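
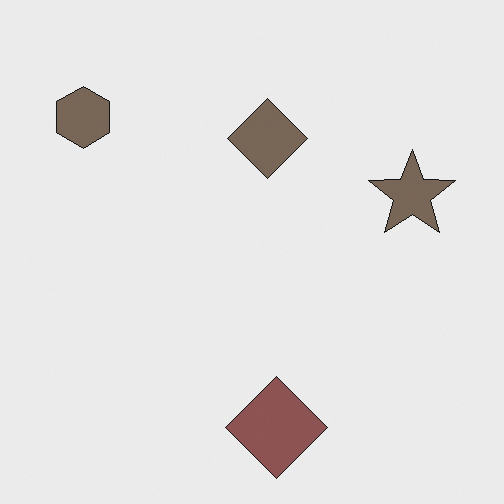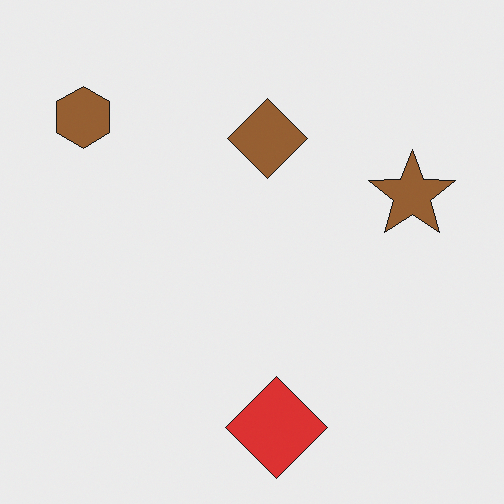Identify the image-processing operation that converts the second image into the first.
It was heavily desaturated.

All colors are more muted and greyish — a global saturation change.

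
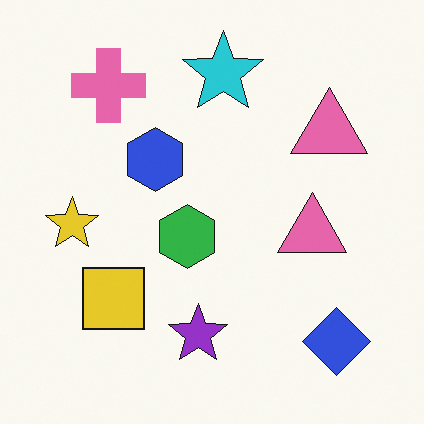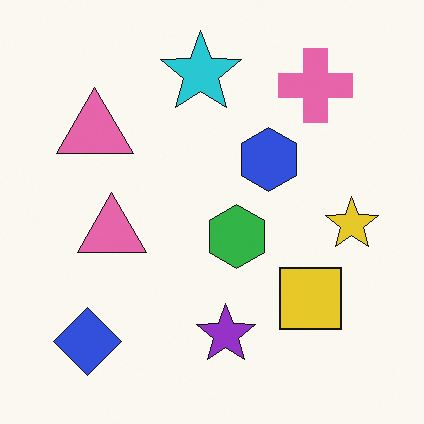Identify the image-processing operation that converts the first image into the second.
Flipped horizontally (left ↔ right).

The yellow star is in the left of the first image and the right of the second — shapes on opposite sides of the vertical midline have swapped in a mirror flip.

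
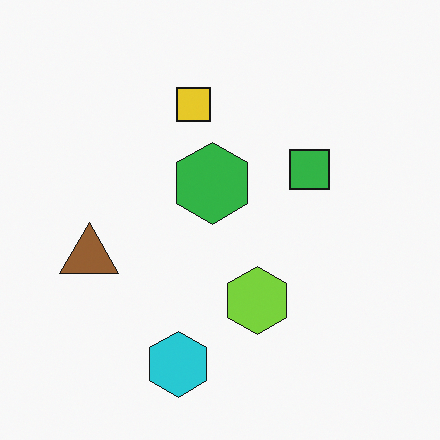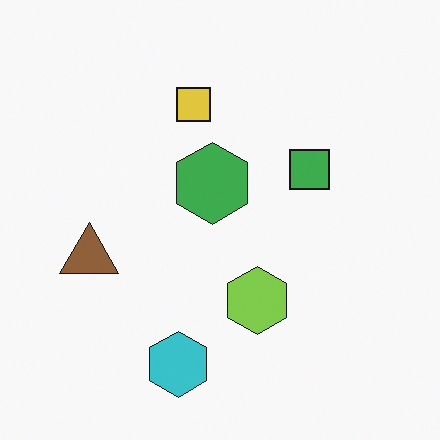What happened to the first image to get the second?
The transformation is: slightly desaturated.

All colors are more muted and greyish — a global saturation change.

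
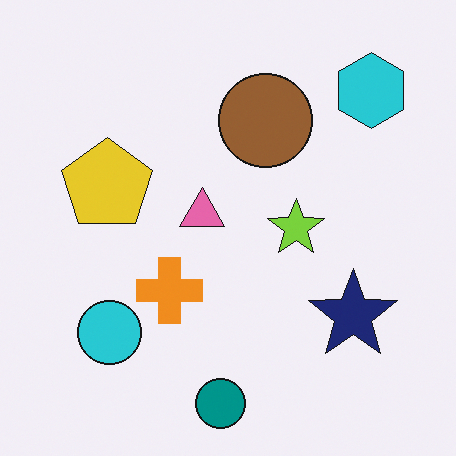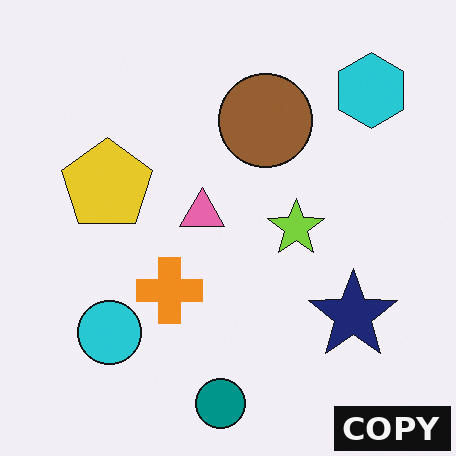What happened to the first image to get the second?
The second image is the first watermarked with the text "COPY" in the lower-right corner.

A dark label reading "COPY" appears in the lower-right corner.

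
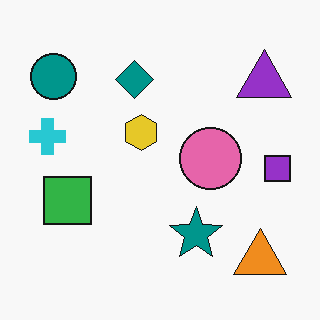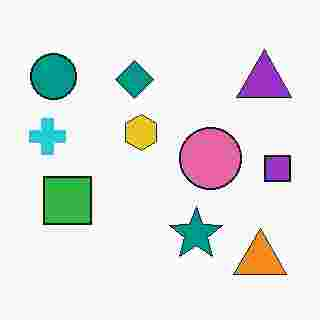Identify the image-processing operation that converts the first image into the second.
The transformation is: degraded with heavy JPEG compression.

Blocky 8×8 compression artifacts appear around shape edges and the flat background shows ringing — characteristic JPEG degradation.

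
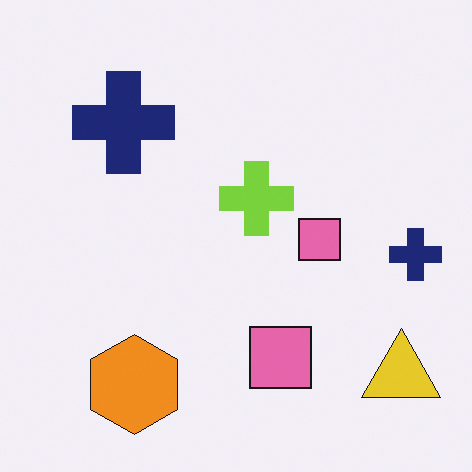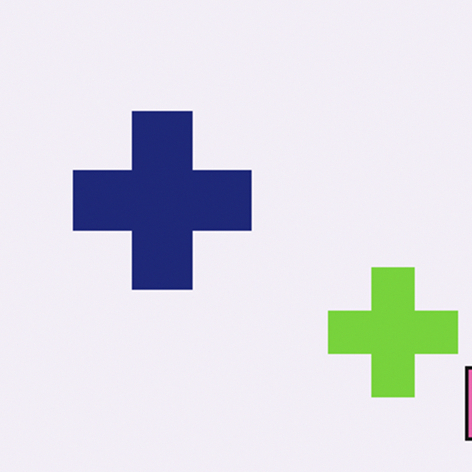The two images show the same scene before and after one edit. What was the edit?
It was cropped tightly and scaled back up.

The visible shapes are larger and the field of view is narrower; shapes near the original edges may be partly or wholly outside the frame — a crop-and-rescale.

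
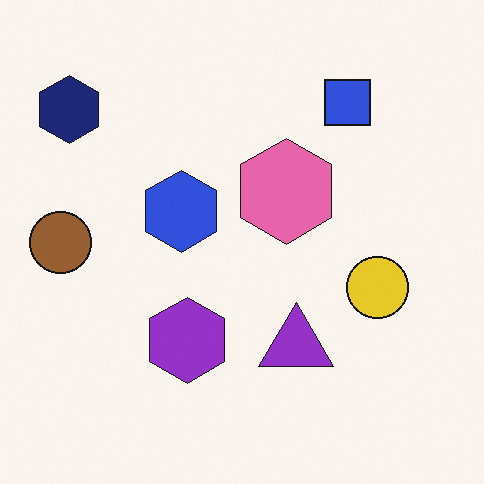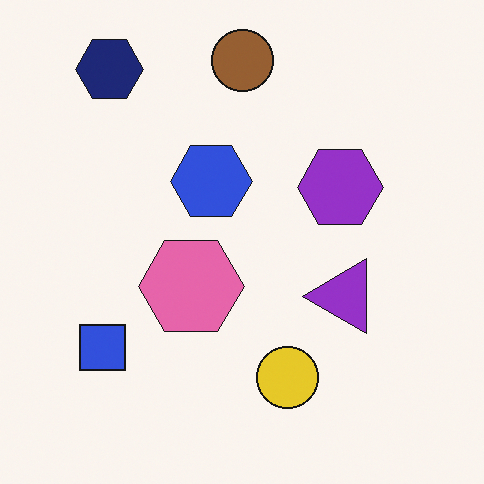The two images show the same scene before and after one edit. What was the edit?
The second image is the first transposed (reflected across the top-left ↔ bottom-right diagonal).

Shapes have swapped their row and column positions — what was in the top-right is now in the bottom-left — a diagonal reflection.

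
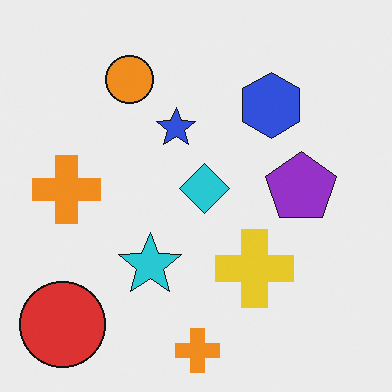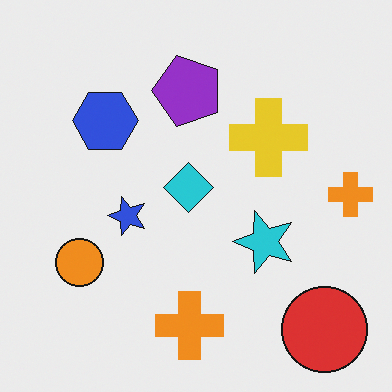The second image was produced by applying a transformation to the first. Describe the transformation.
This is the original image rotated 90° counter-clockwise.

The red circle sits in the bottom-left of the first image and the bottom-right of the second — consistent with a whole-image 90° counter-clockwise rotation.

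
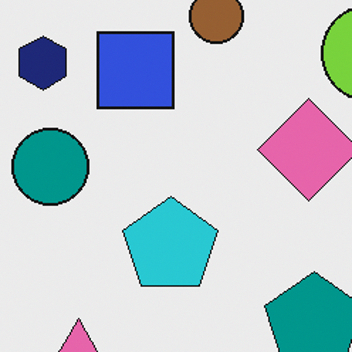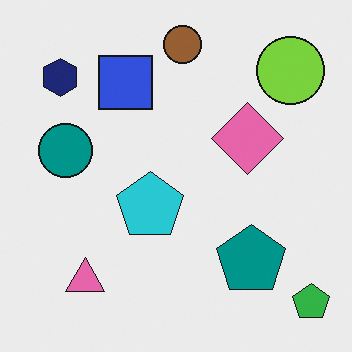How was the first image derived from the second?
The transformation is: cropped slightly and scaled back up.

The visible shapes are larger and the field of view is narrower; shapes near the original edges may be partly or wholly outside the frame — a crop-and-rescale.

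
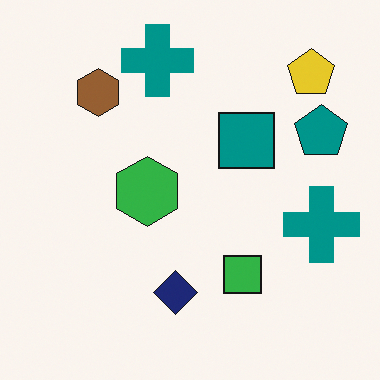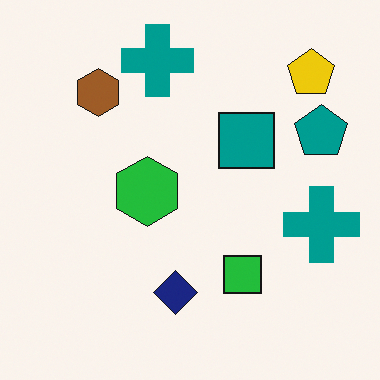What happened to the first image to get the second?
This is the original image slightly oversaturated.

All colors are more vivid — a global saturation change.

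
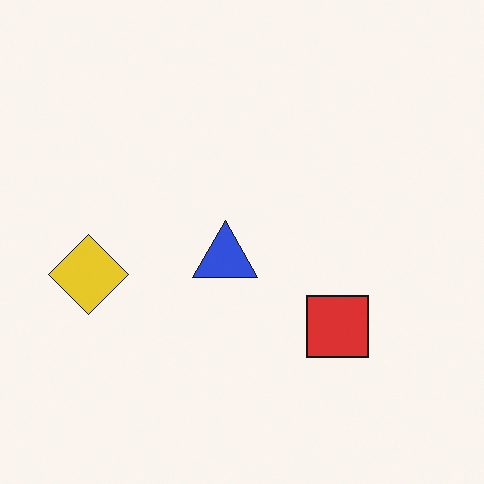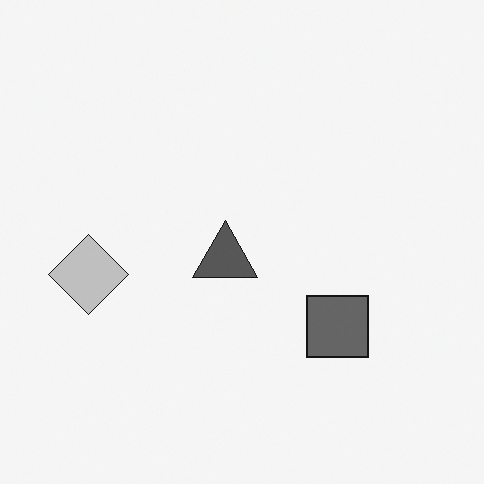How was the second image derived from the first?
The image was converted to grayscale.

All color is removed — every shape is now a shade of grey.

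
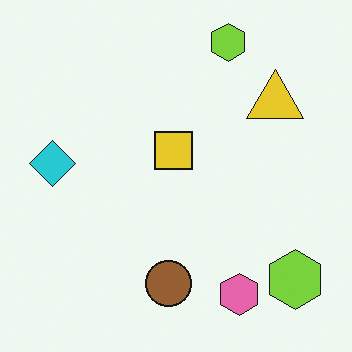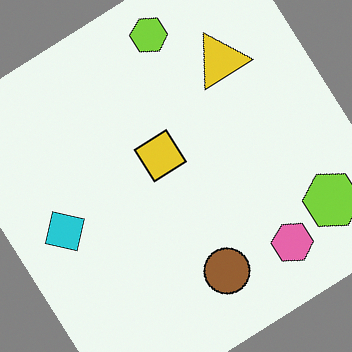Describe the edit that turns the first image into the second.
Rotated counter-clockwise by a large amount — several tens of degrees.

Every shape is tilted by the same angle and the image corners show triangular fill wedges — a whole-image rotation by a non-right angle.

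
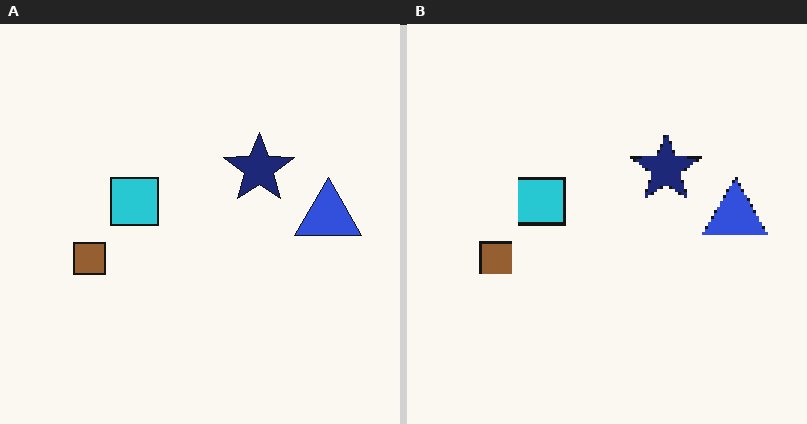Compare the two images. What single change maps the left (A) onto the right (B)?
The right (B) image is the left (A) lightly pixelated (a mild mosaic effect).

Shapes are reduced to large square blocks; fine edges and outlines are lost — a downscale-then-upscale (mosaic) effect.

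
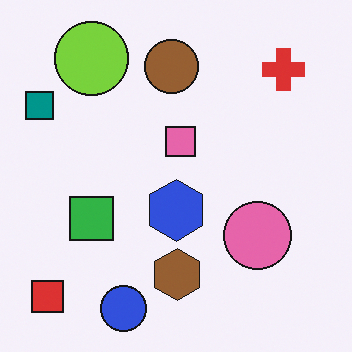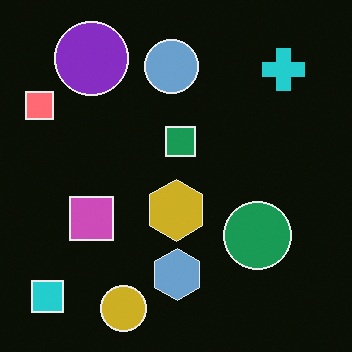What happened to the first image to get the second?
The transformation is: color-inverted (negative).

The light background has become dark and every shape's color is its complement — a photographic negative.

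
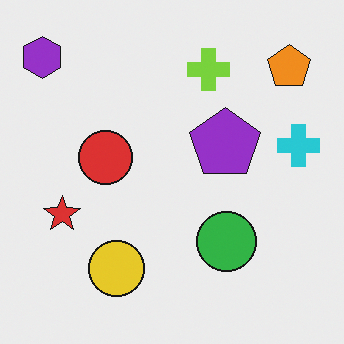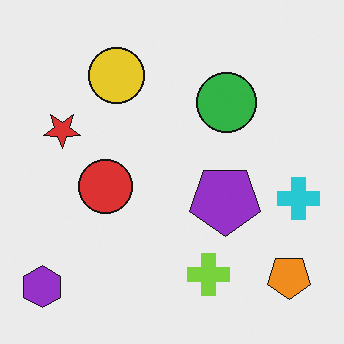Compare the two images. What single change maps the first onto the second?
This is the original image flipped vertically (top ↔ bottom).

The purple hexagon is in the top-left of the first image and the bottom-left of the second — shapes on opposite sides of the horizontal midline have swapped in a mirror flip.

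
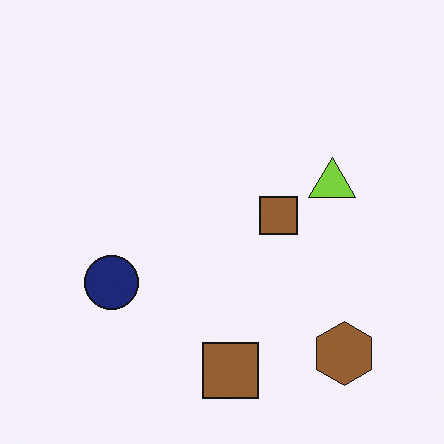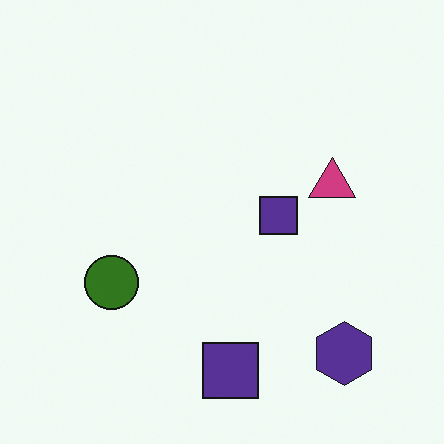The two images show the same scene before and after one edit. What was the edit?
The transformation is: hue-shifted by a large amount.

Every shape's color has rotated by the same amount around the hue wheel — a uniform hue shift.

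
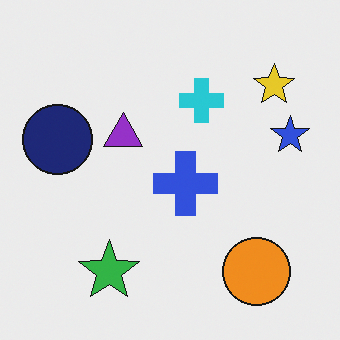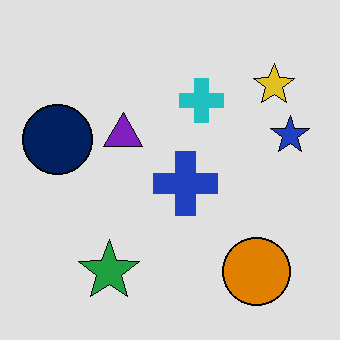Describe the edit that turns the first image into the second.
Posterized to a reduced palette.

Each flat color has snapped to a coarser quantized level — most visibly, the near-white background has dropped to a flat grey.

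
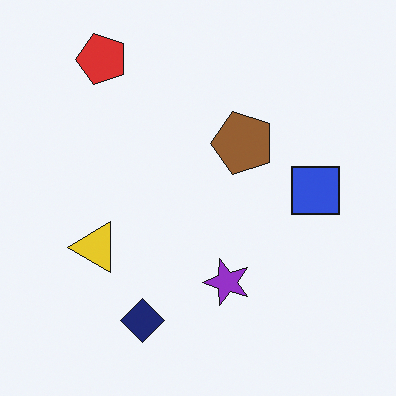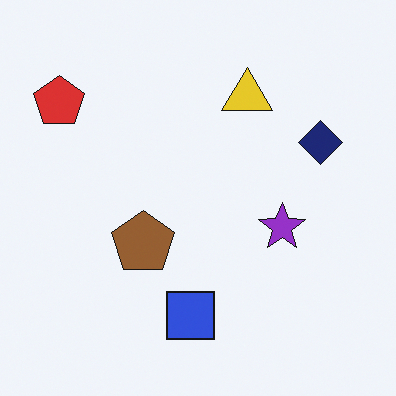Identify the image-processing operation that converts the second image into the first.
This is the original image transposed (reflected across the top-left ↔ bottom-right diagonal).

Shapes have swapped their row and column positions — what was in the top-right is now in the bottom-left — a diagonal reflection.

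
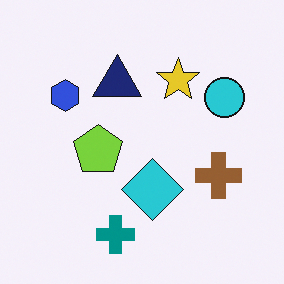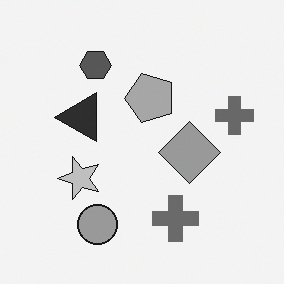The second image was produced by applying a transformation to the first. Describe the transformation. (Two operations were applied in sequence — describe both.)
The second image is the first converted to grayscale, then transposed (reflected across the top-left ↔ bottom-right diagonal).

All color is removed — every shape is now a shade of grey. Shapes have swapped their row and column positions — what was in the top-right is now in the bottom-left — a diagonal reflection.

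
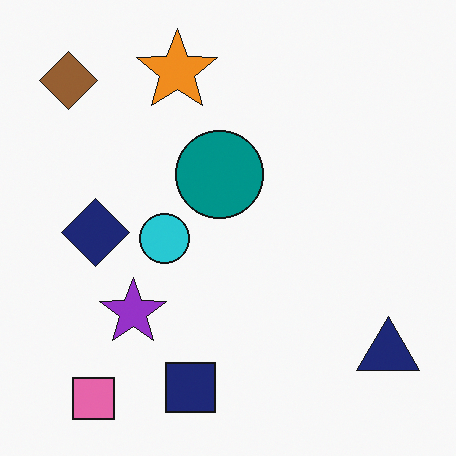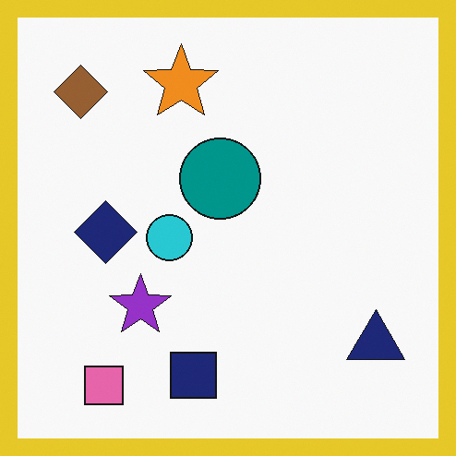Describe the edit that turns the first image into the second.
Framed with a yellow border.

A solid yellow frame runs around the edge of the second image, with the content slightly shrunk inside it.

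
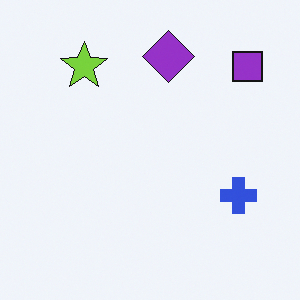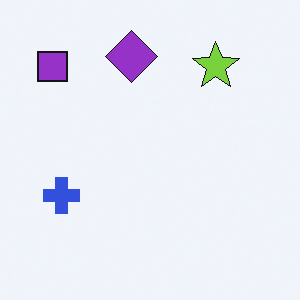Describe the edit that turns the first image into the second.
Flipped horizontally (left ↔ right).

The purple square is in the top-right of the first image and the top-left of the second — shapes on opposite sides of the vertical midline have swapped in a mirror flip.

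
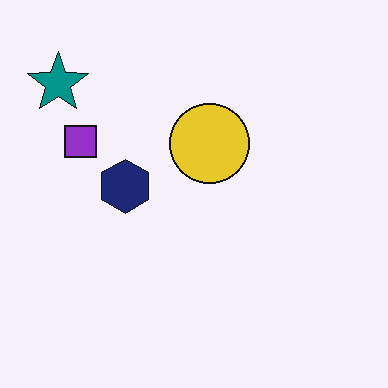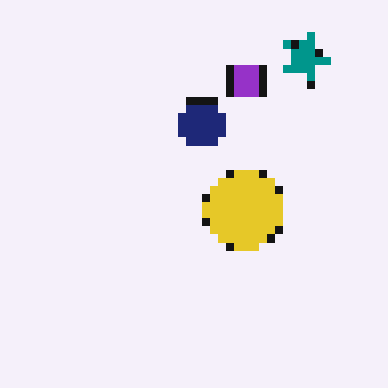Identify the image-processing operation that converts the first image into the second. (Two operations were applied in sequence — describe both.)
It was pixelated into visible square blocks, then rotated 90° clockwise.

Shapes are reduced to large square blocks; fine edges and outlines are lost — a downscale-then-upscale (mosaic) effect. The teal star sits in the top-left of the first image and the top-right of the second — consistent with a whole-image 90° clockwise rotation.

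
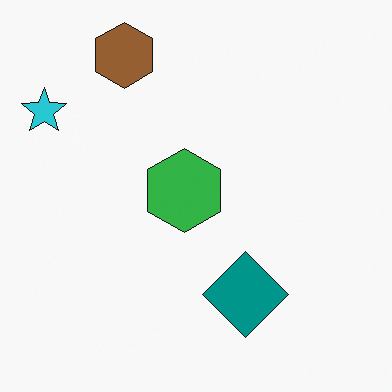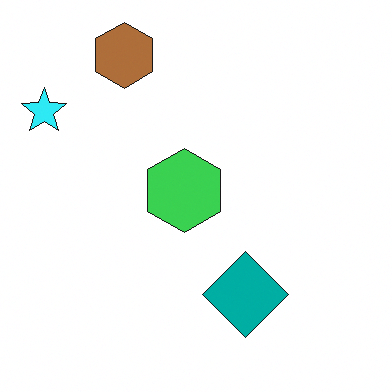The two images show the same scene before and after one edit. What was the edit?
This is the original image slightly brightened.

Every pixel — background and shapes alike — is uniformly brightened.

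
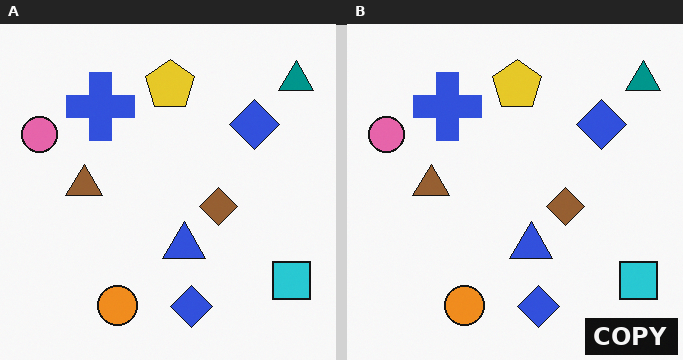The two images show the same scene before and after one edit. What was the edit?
This is the original image watermarked with the text "COPY" in the lower-right corner.

A dark label reading "COPY" appears in the lower-right corner.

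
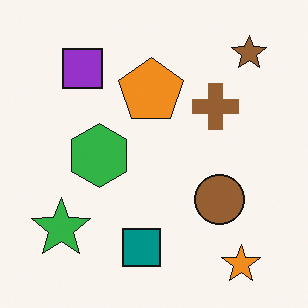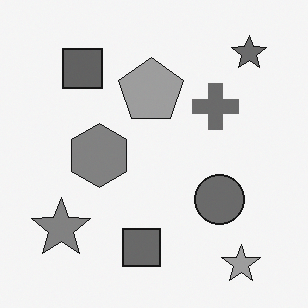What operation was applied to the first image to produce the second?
The second image is the first converted to grayscale.

All color is removed — every shape is now a shade of grey.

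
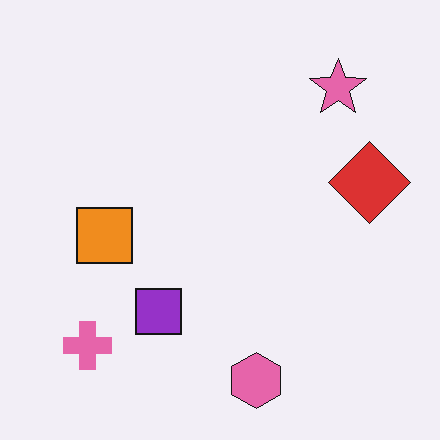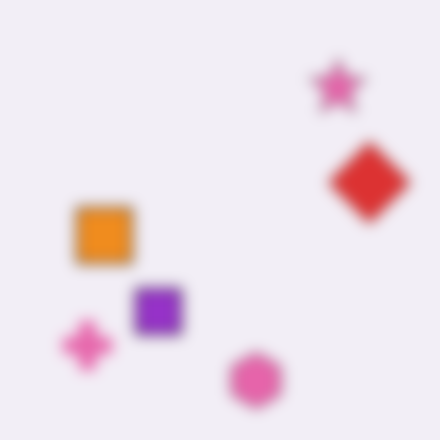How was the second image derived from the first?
The image was strongly gaussian-blurred.

Shape edges and outlines are uniformly softened across the whole image.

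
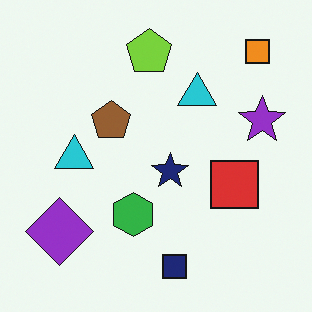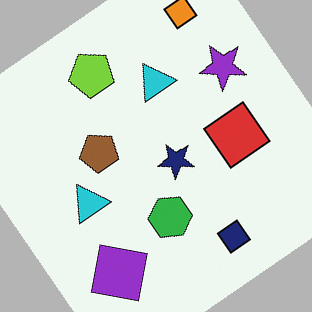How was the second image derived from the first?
The transformation is: rotated counter-clockwise by a large amount — several tens of degrees.

Every shape is tilted by the same angle and the image corners show triangular fill wedges — a whole-image rotation by a non-right angle.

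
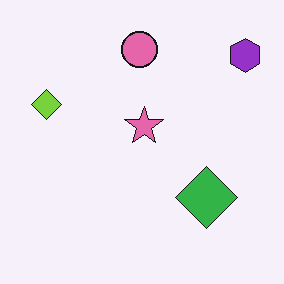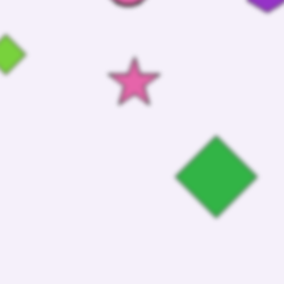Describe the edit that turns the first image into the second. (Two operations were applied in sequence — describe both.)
It was slightly softened, then cropped slightly and scaled back up.

Shape edges and outlines are uniformly softened across the whole image. The visible shapes are larger and the field of view is narrower; shapes near the original edges may be partly or wholly outside the frame — a crop-and-rescale.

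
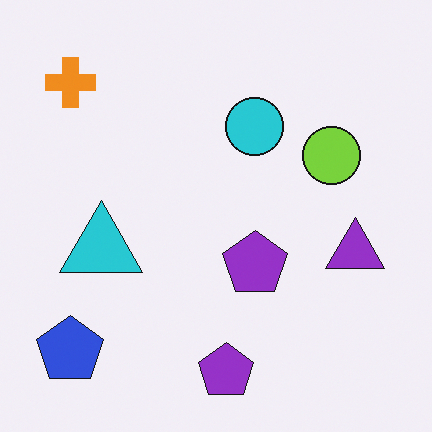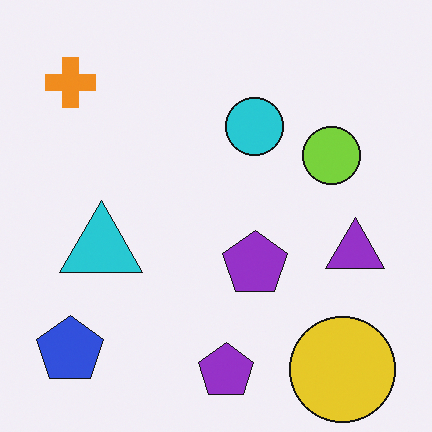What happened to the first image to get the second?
It was overlaid with an additional yellow circle.

A yellow circle appears in the second image that is absent from the first.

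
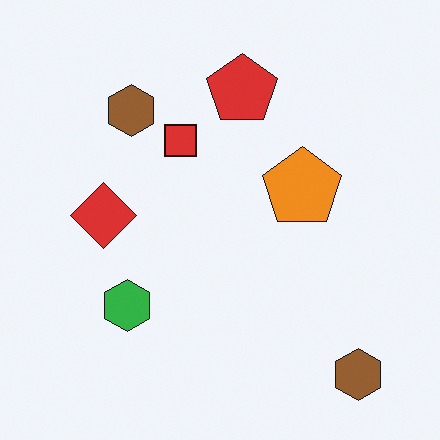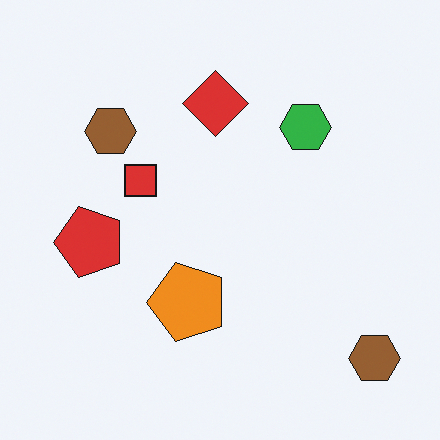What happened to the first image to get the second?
It was transposed (reflected across the top-left ↔ bottom-right diagonal).

Shapes have swapped their row and column positions — what was in the top-right is now in the bottom-left — a diagonal reflection.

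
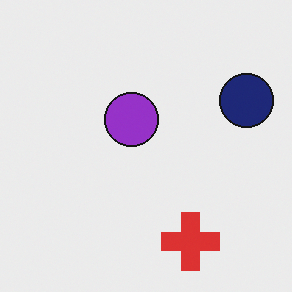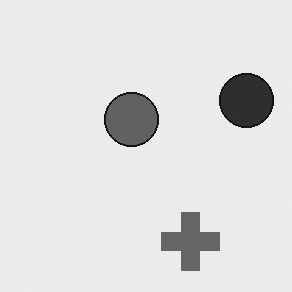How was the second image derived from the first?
Converted to grayscale.

All color is removed — every shape is now a shade of grey.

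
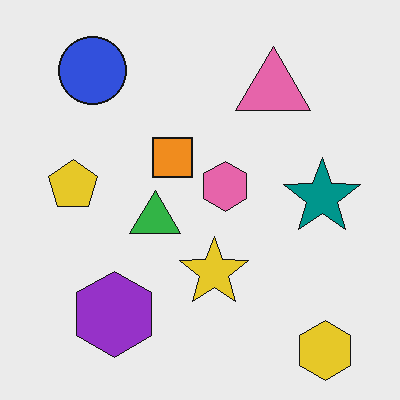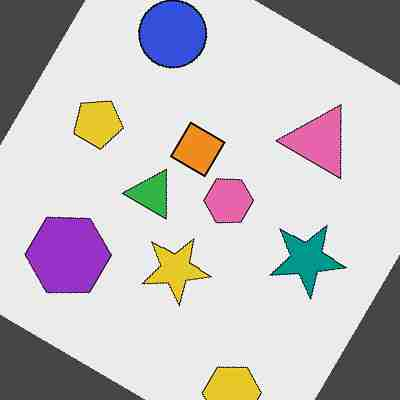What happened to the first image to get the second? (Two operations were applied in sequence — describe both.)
It was rotated clockwise by a large amount — several tens of degrees, then degraded with heavy JPEG compression.

Every shape is tilted by the same angle and the image corners show triangular fill wedges — a whole-image rotation by a non-right angle. Blocky 8×8 compression artifacts appear around shape edges and the flat background shows ringing — characteristic JPEG degradation.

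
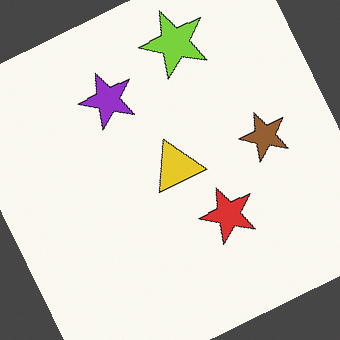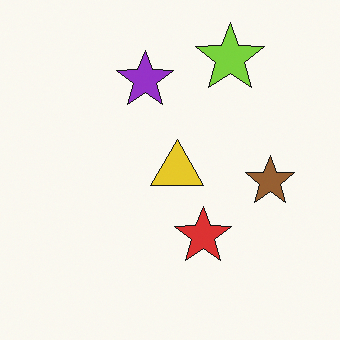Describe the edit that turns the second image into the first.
Rotated counter-clockwise by a moderate amount.

Every shape is tilted by the same angle and the image corners show triangular fill wedges — a whole-image rotation by a non-right angle.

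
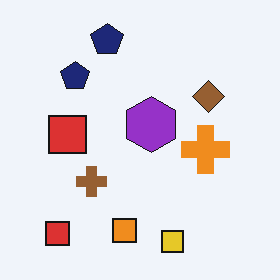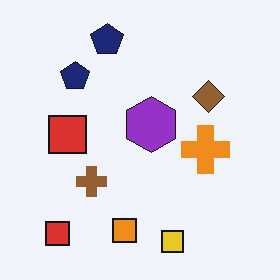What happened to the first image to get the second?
It was JPEG-compressed with visible artifacts.

Blocky 8×8 compression artifacts appear around shape edges and the flat background shows ringing — characteristic JPEG degradation.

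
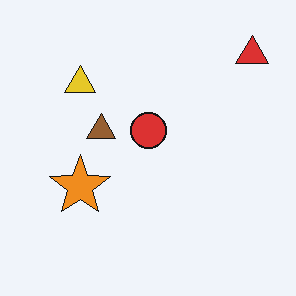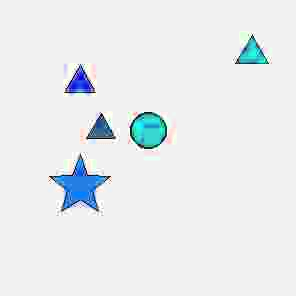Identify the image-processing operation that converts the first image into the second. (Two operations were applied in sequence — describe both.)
This is the original image degraded with heavy JPEG compression, then hue-shifted through roughly half the color wheel.

Blocky 8×8 compression artifacts appear around shape edges and the flat background shows ringing — characteristic JPEG degradation. Every shape's color has rotated by the same amount around the hue wheel — a uniform hue shift.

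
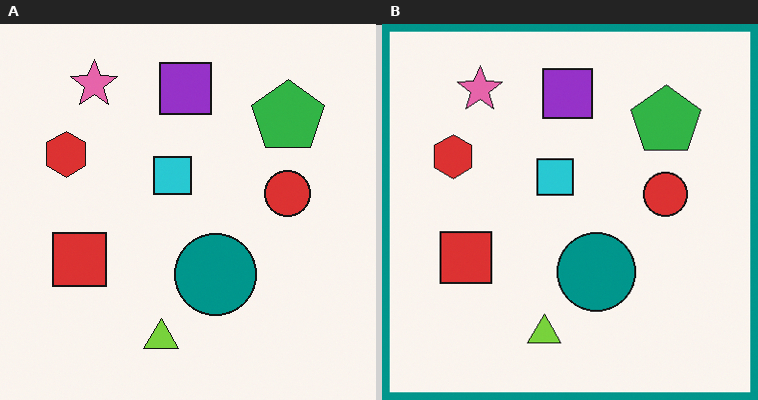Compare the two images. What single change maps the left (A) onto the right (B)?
This is the original image framed with a teal border.

A solid teal frame runs around the edge of the right (B) image, with the content slightly shrunk inside it.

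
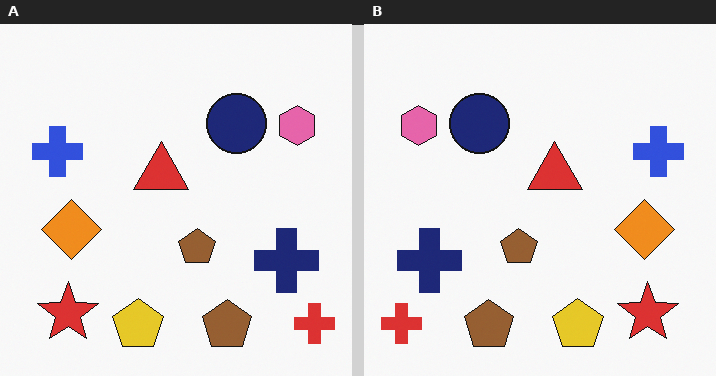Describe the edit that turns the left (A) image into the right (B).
This is the original image flipped horizontally (left ↔ right).

The red cross is in the bottom-right of the left (A) image and the bottom-left of the right (B) — shapes on opposite sides of the vertical midline have swapped in a mirror flip.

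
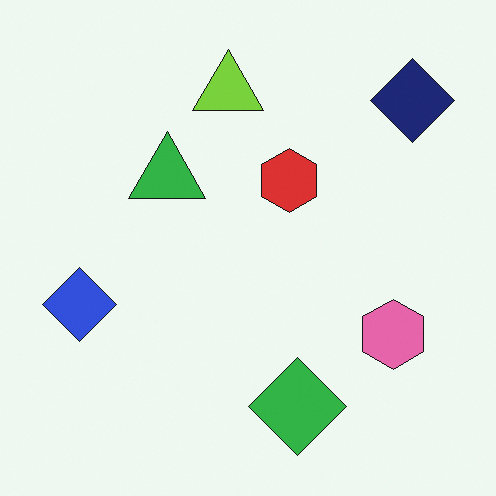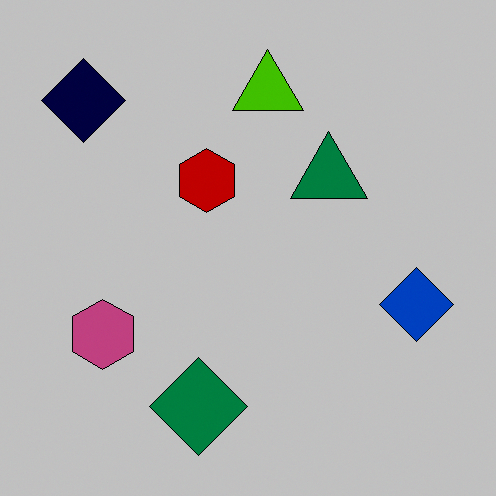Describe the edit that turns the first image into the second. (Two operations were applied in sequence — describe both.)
The second image is the first heavily posterized to just a handful of flat colors, then flipped horizontally (left ↔ right).

Each flat color has snapped to a coarser quantized level — most visibly, the near-white background has dropped to a flat grey. The blue diamond is in the left of the first image and the right of the second — shapes on opposite sides of the vertical midline have swapped in a mirror flip.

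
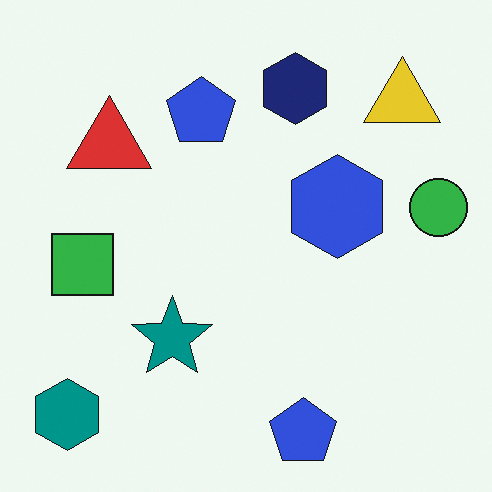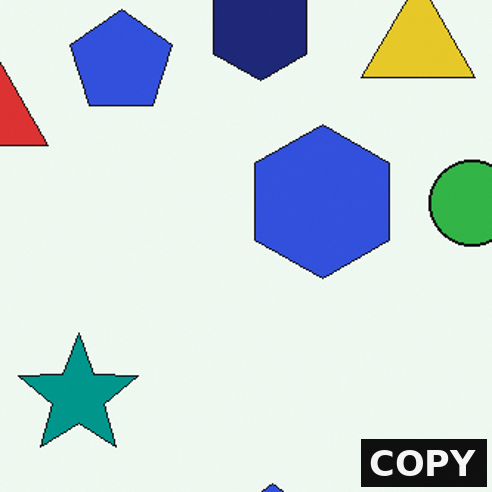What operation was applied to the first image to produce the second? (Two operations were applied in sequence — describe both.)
It was cropped slightly and scaled back up, then watermarked with the text "COPY" in the lower-right corner.

The visible shapes are larger and the field of view is narrower; shapes near the original edges may be partly or wholly outside the frame — a crop-and-rescale. A dark label reading "COPY" appears in the lower-right corner.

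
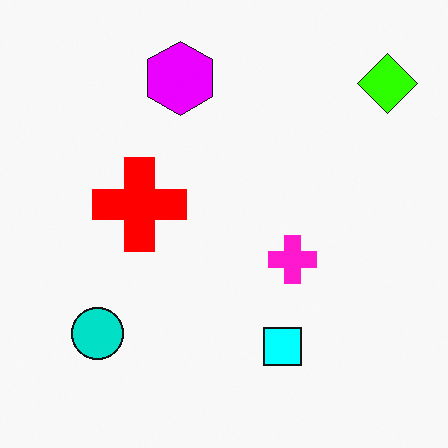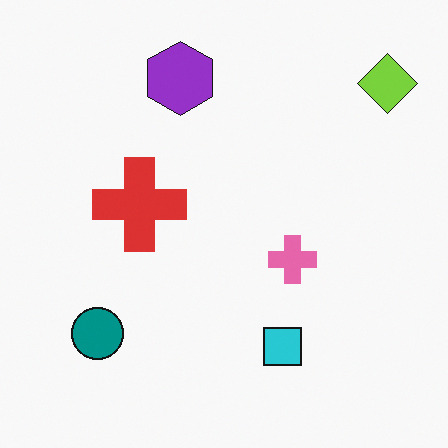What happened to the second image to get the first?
It was heavily oversaturated.

All colors are more vivid — a global saturation change.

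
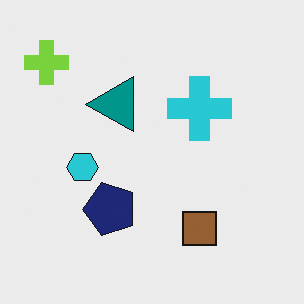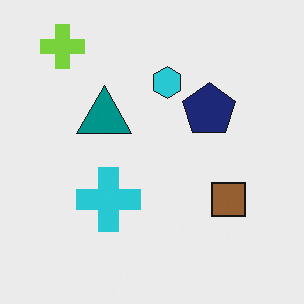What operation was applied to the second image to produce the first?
This is the original image transposed (reflected across the top-left ↔ bottom-right diagonal).

Shapes have swapped their row and column positions — what was in the top-right is now in the bottom-left — a diagonal reflection.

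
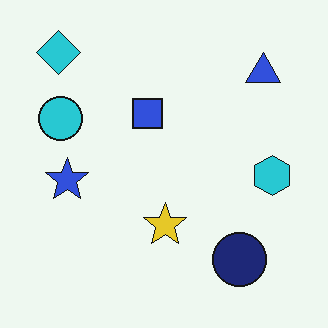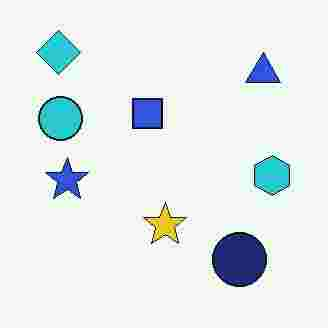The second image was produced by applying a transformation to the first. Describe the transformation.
The image was degraded with heavy JPEG compression.

Blocky 8×8 compression artifacts appear around shape edges and the flat background shows ringing — characteristic JPEG degradation.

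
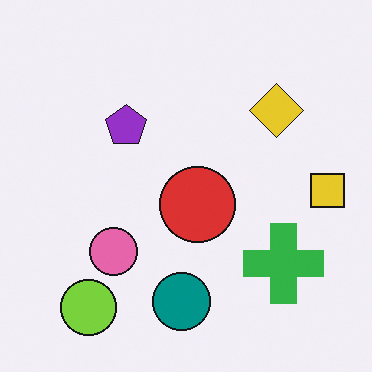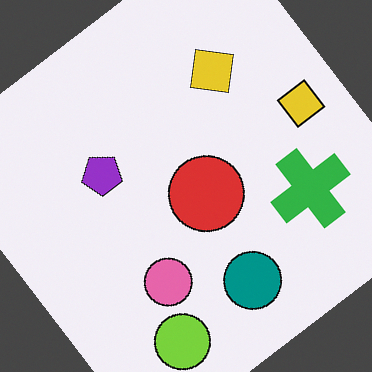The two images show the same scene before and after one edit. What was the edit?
The transformation is: rotated counter-clockwise by a large amount — several tens of degrees.

Every shape is tilted by the same angle and the image corners show triangular fill wedges — a whole-image rotation by a non-right angle.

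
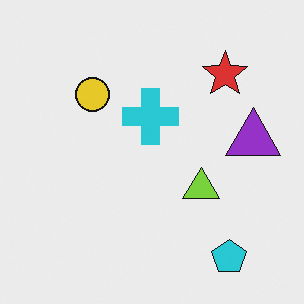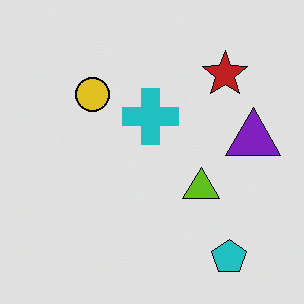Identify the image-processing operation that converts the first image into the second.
It was moderately posterized.

Each flat color has snapped to a coarser quantized level — most visibly, the near-white background has dropped to a flat grey.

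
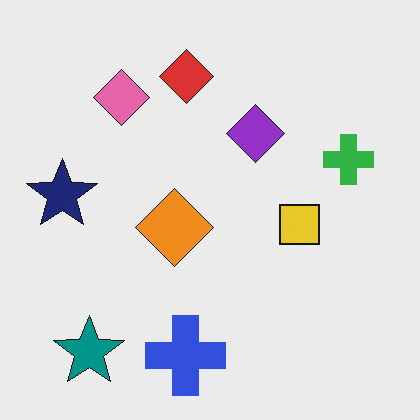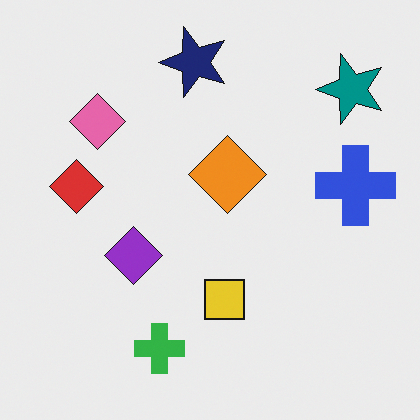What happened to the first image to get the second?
The transformation is: transposed (reflected across the top-left ↔ bottom-right diagonal).

Shapes have swapped their row and column positions — what was in the top-right is now in the bottom-left — a diagonal reflection.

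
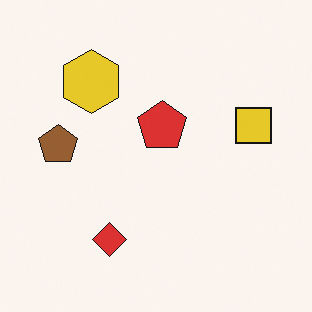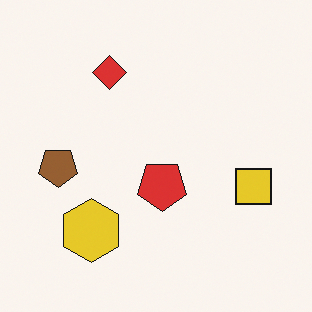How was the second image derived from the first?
This is the original image flipped vertically (top ↔ bottom).

The red diamond is in the bottom of the first image and the top of the second — shapes on opposite sides of the horizontal midline have swapped in a mirror flip.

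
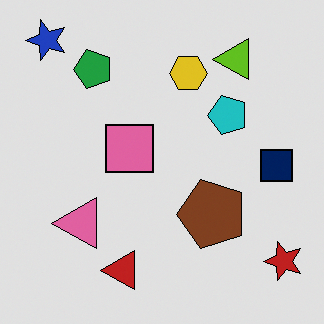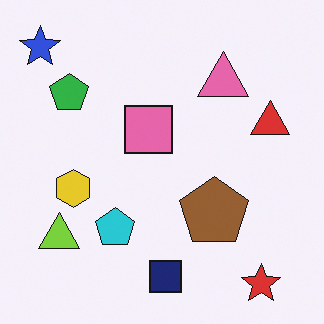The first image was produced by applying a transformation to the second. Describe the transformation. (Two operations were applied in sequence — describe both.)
The transformation is: transposed (reflected across the top-left ↔ bottom-right diagonal), then moderately posterized.

Shapes have swapped their row and column positions — what was in the top-right is now in the bottom-left — a diagonal reflection. Each flat color has snapped to a coarser quantized level — most visibly, the near-white background has dropped to a flat grey.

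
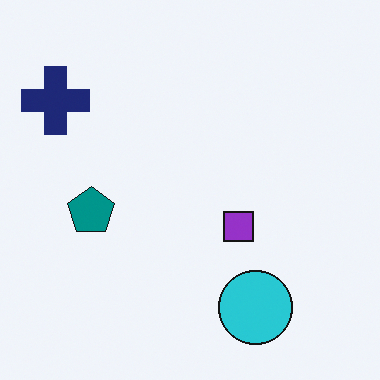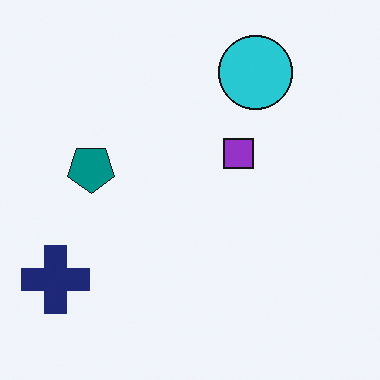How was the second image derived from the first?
It was flipped vertically (top ↔ bottom).

The cyan circle is in the bottom-right of the first image and the top-right of the second — shapes on opposite sides of the horizontal midline have swapped in a mirror flip.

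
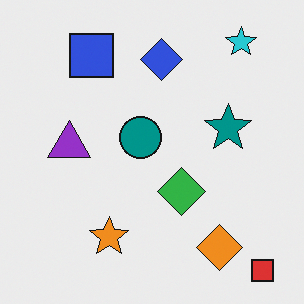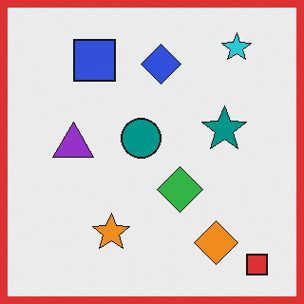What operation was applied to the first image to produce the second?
The transformation is: framed with a red border.

A solid red frame runs around the edge of the second image, with the content slightly shrunk inside it.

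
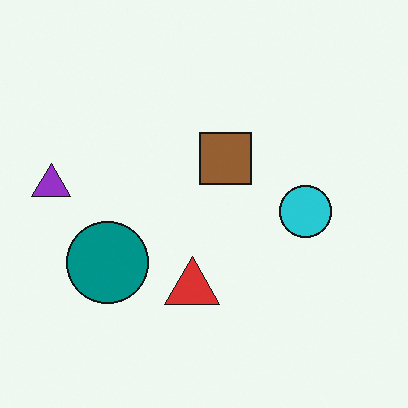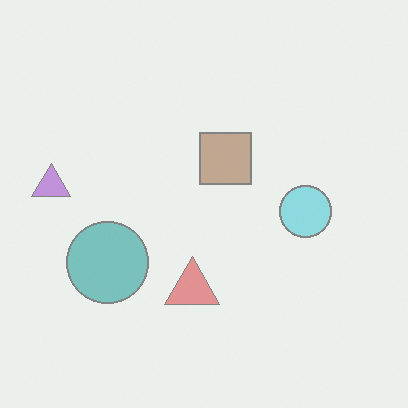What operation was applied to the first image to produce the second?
The transformation is: given much lower contrast.

Tones are pushed toward mid-grey across the whole image — a global contrast change.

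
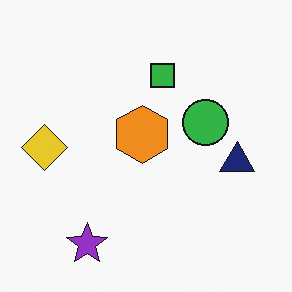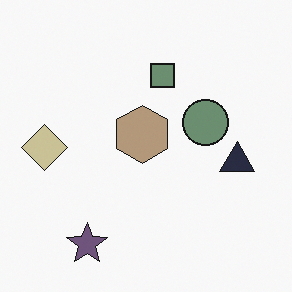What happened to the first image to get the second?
Heavily desaturated.

All colors are more muted and greyish — a global saturation change.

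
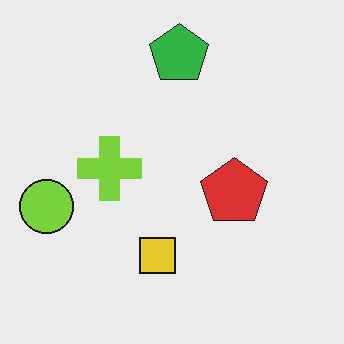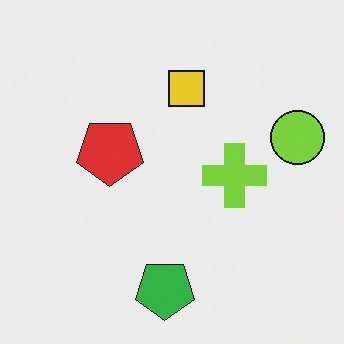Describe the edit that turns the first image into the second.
The second image is the first rotated 180°.

The lime circle sits in the left of the first image and the right of the second — consistent with a whole-image 180° rotation.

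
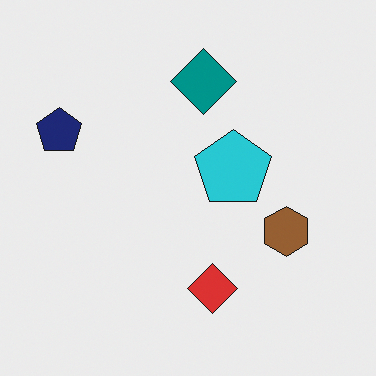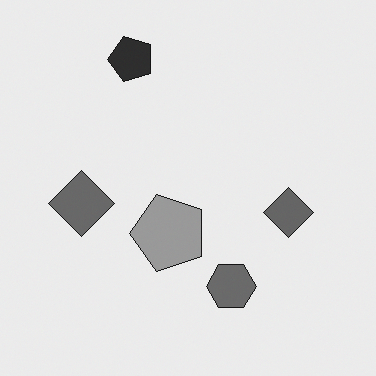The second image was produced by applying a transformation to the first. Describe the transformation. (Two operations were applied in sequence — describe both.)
The second image is the first converted to grayscale, then transposed (reflected across the top-left ↔ bottom-right diagonal).

All color is removed — every shape is now a shade of grey. Shapes have swapped their row and column positions — what was in the top-right is now in the bottom-left — a diagonal reflection.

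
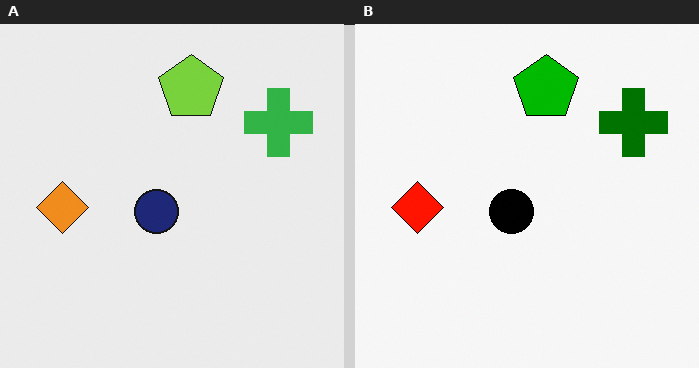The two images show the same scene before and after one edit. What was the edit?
The transformation is: given much higher contrast.

Tones are pushed away from mid-grey across the whole image — a global contrast change.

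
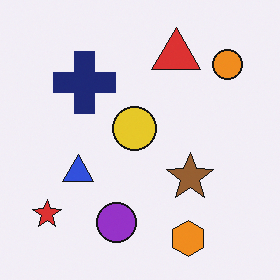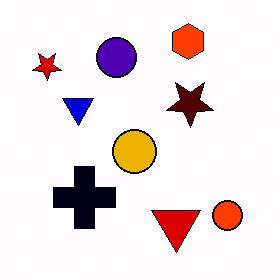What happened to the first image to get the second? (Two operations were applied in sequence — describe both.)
It was given much higher contrast, then flipped vertically (top ↔ bottom).

Tones are pushed away from mid-grey across the whole image — a global contrast change. The orange hexagon is in the bottom-right of the first image and the top-right of the second — shapes on opposite sides of the horizontal midline have swapped in a mirror flip.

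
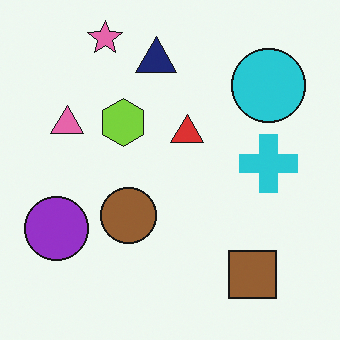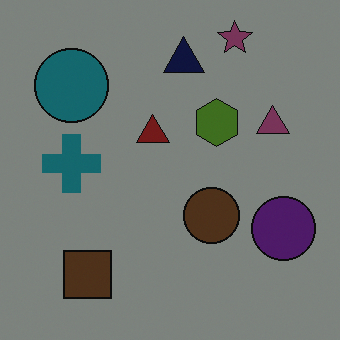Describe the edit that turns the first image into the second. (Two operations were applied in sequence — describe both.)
This is the original image noticeably darkened, then flipped horizontally (left ↔ right).

Every pixel — background and shapes alike — is uniformly darkened. The purple circle is in the bottom-left of the first image and the bottom-right of the second — shapes on opposite sides of the vertical midline have swapped in a mirror flip.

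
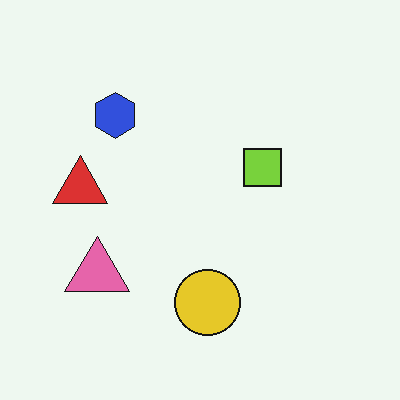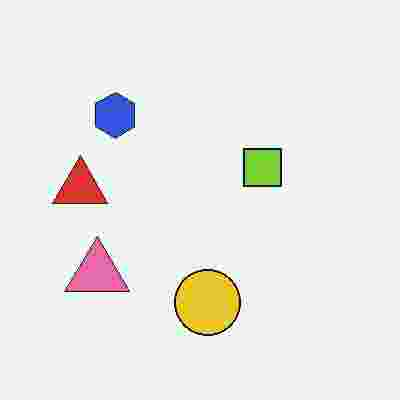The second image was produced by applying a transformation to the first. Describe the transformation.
This is the original image heavily JPEG-compressed with obvious blocking artifacts.

Blocky 8×8 compression artifacts appear around shape edges and the flat background shows ringing — characteristic JPEG degradation.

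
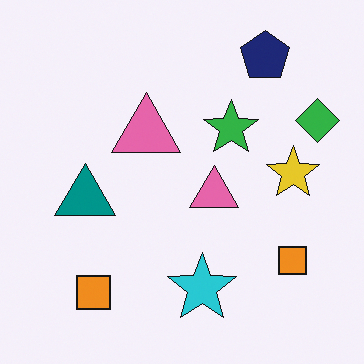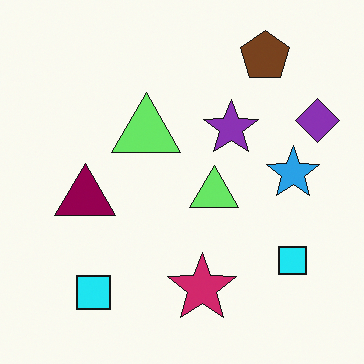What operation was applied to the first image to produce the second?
The image was hue-shifted by a moderate amount.

Every shape's color has rotated by the same amount around the hue wheel — a uniform hue shift.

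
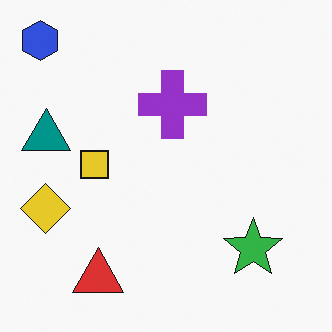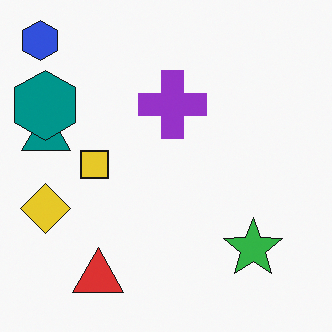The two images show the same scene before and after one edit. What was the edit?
Overlaid with an additional teal hexagon.

A teal hexagon appears in the second image that is absent from the first.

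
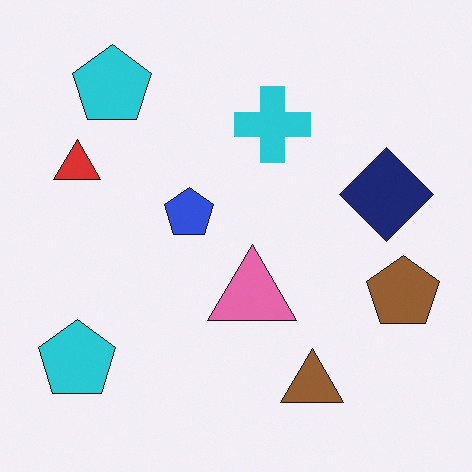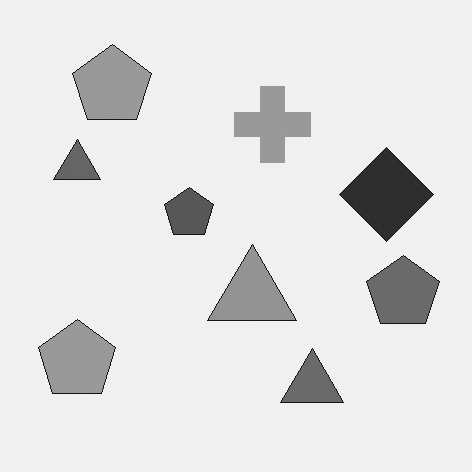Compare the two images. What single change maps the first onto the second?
This is the original image converted to grayscale.

All color is removed — every shape is now a shade of grey.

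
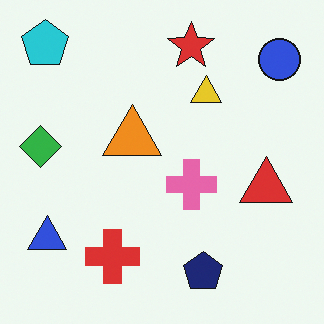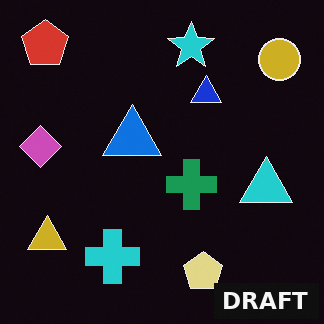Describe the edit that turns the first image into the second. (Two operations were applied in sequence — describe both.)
It was color-inverted (negative), then watermarked with the text "DRAFT" in the lower-right corner.

The light background has become dark and every shape's color is its complement — a photographic negative. A dark label reading "DRAFT" appears in the lower-right corner.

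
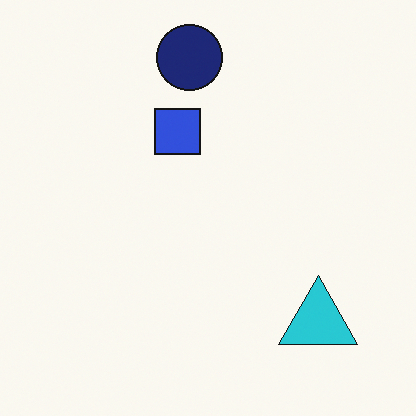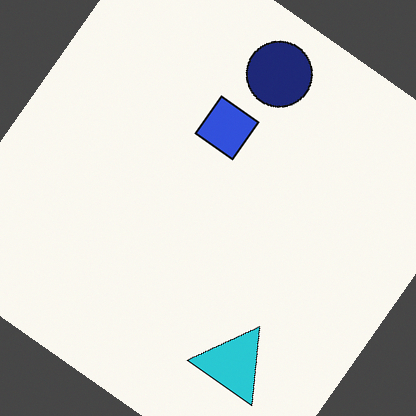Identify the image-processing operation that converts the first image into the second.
The image was rotated clockwise by a large amount — several tens of degrees.

Every shape is tilted by the same angle and the image corners show triangular fill wedges — a whole-image rotation by a non-right angle.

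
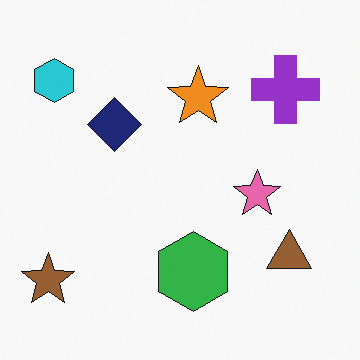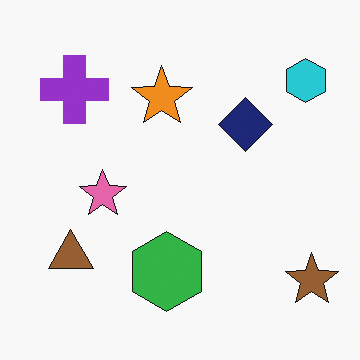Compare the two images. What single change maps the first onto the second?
Flipped horizontally (left ↔ right).

The brown star is in the bottom-left of the first image and the bottom-right of the second — shapes on opposite sides of the vertical midline have swapped in a mirror flip.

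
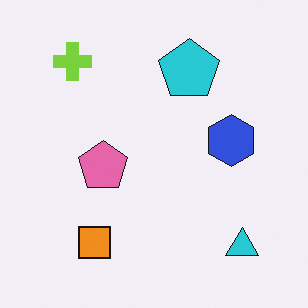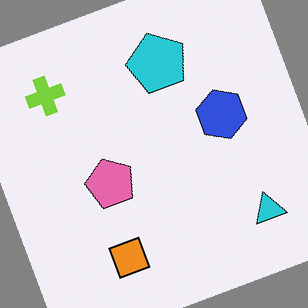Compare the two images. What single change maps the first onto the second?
The second image is the first rotated counter-clockwise by a clearly visible amount.

Every shape is tilted by the same angle and the image corners show triangular fill wedges — a whole-image rotation by a non-right angle.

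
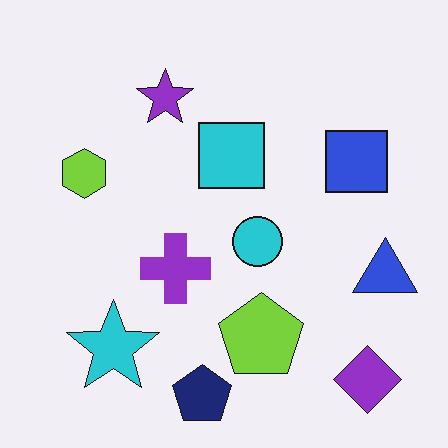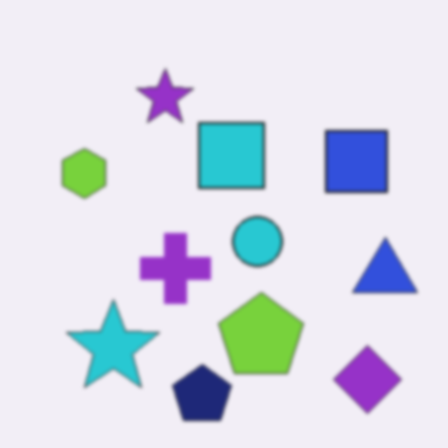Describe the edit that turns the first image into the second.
This is the original image lightly blurred.

Shape edges and outlines are uniformly softened across the whole image.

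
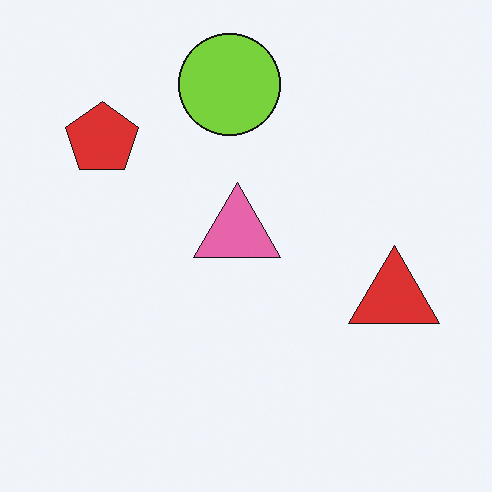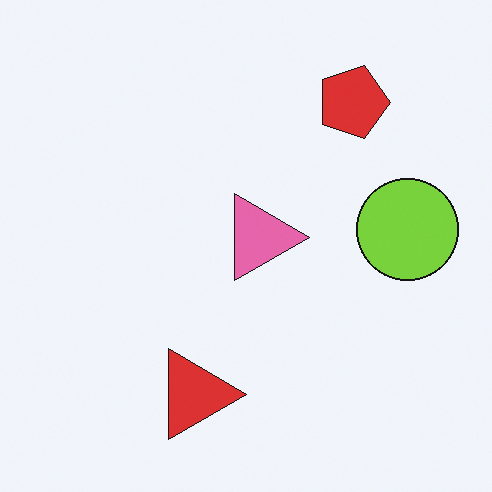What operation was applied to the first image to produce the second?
Rotated 90° clockwise.

The red pentagon sits in the top-left of the first image and the top-right of the second — consistent with a whole-image 90° clockwise rotation.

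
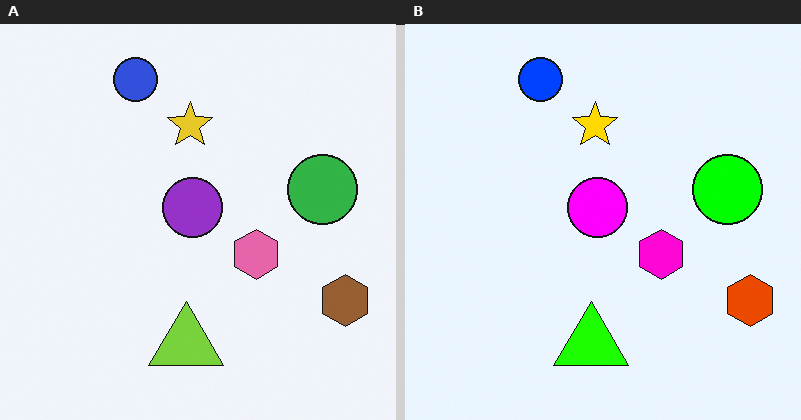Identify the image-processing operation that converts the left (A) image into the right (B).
The transformation is: heavily oversaturated.

All colors are more vivid — a global saturation change.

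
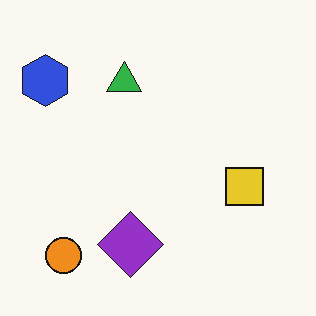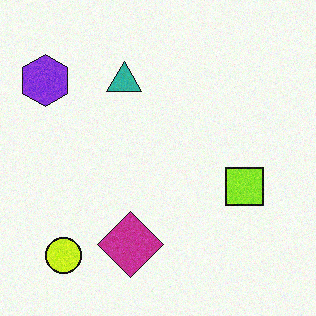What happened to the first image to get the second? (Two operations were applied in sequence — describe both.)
The transformation is: degraded with subtle gaussian noise, then hue-shifted by a small amount.

Random speckle covers the whole image, including the flat background. Every shape's color has rotated by the same amount around the hue wheel — a uniform hue shift.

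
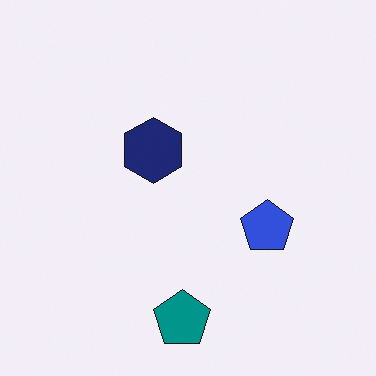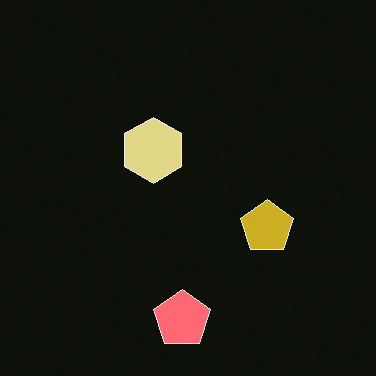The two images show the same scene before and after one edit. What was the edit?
This is the original image color-inverted (negative).

The light background has become dark and every shape's color is its complement — a photographic negative.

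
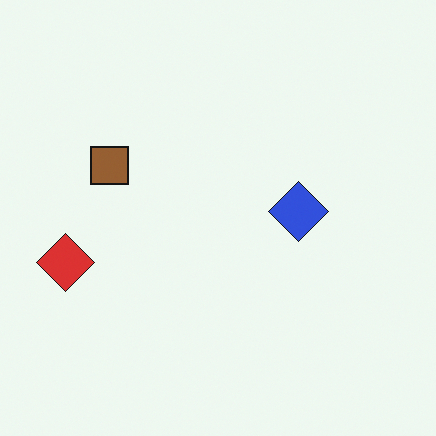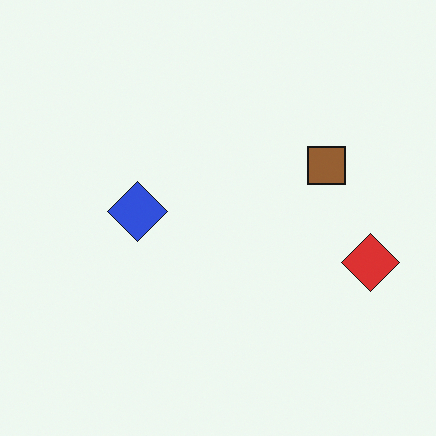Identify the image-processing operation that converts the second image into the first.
The first image is the second flipped horizontally (left ↔ right).

The red diamond is in the right of the second image and the left of the first — shapes on opposite sides of the vertical midline have swapped in a mirror flip.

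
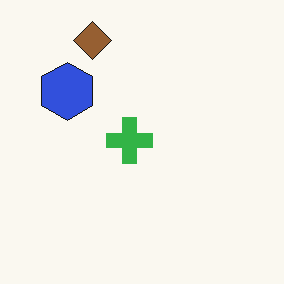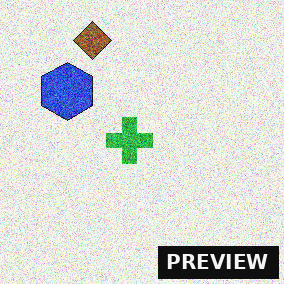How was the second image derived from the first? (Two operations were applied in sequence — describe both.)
It was degraded with strong gaussian noise, then watermarked with the text "PREVIEW" in the lower-right corner.

Random speckle covers the whole image, including the flat background. A dark label reading "PREVIEW" appears in the lower-right corner.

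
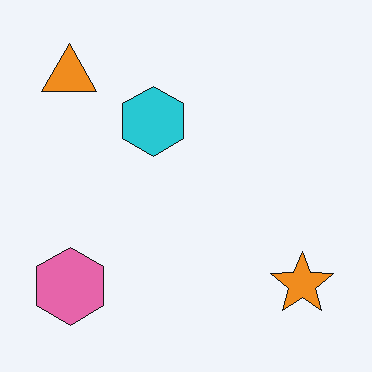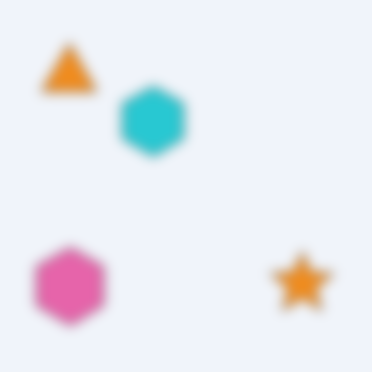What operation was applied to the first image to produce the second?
Strongly gaussian-blurred.

Shape edges and outlines are uniformly softened across the whole image.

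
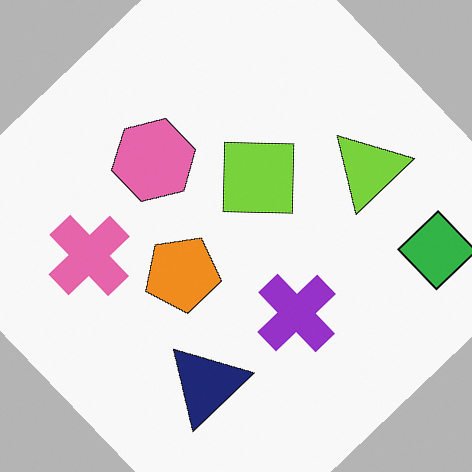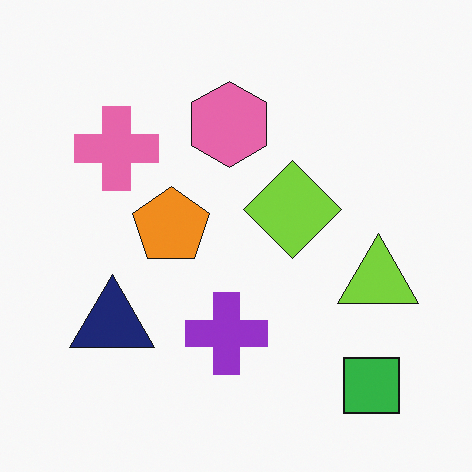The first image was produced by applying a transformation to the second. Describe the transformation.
This is the original image rotated counter-clockwise by a large amount — several tens of degrees.

Every shape is tilted by the same angle and the image corners show triangular fill wedges — a whole-image rotation by a non-right angle.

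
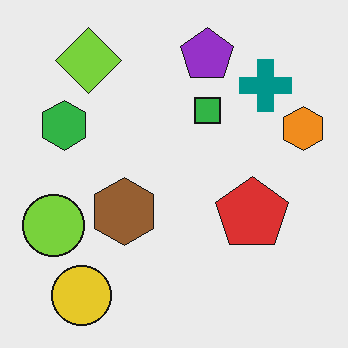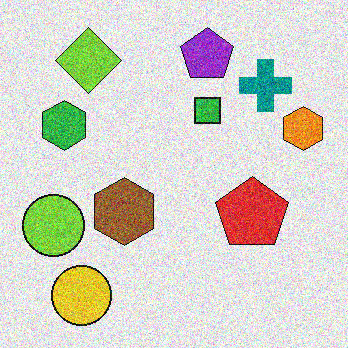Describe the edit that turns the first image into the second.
It was degraded with a thick layer of grain.

Random speckle covers the whole image, including the flat background.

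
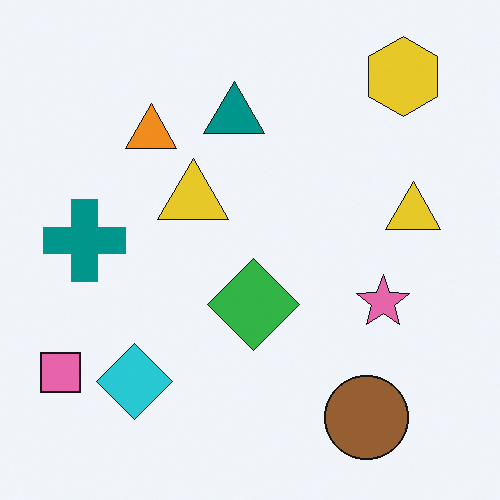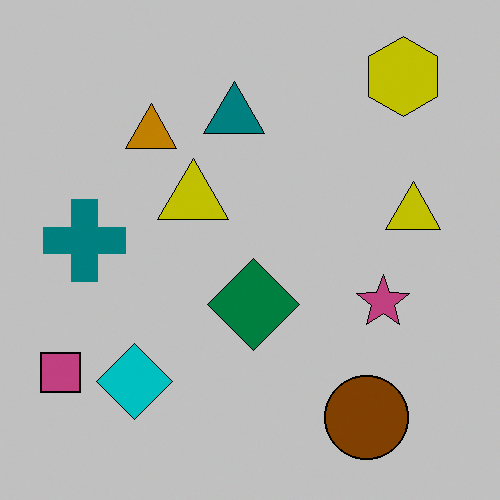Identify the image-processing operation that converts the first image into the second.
Aggressively posterized.

Each flat color has snapped to a coarser quantized level — most visibly, the near-white background has dropped to a flat grey.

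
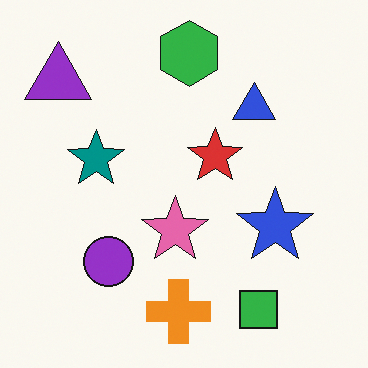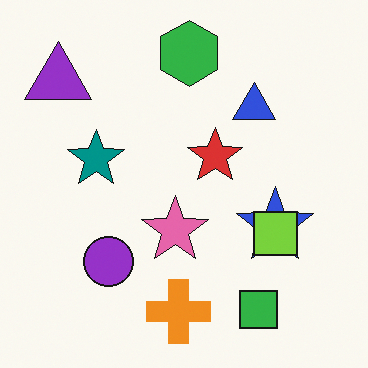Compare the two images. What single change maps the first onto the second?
This is the original image overlaid with an additional lime square.

A lime square appears in the second image that is absent from the first.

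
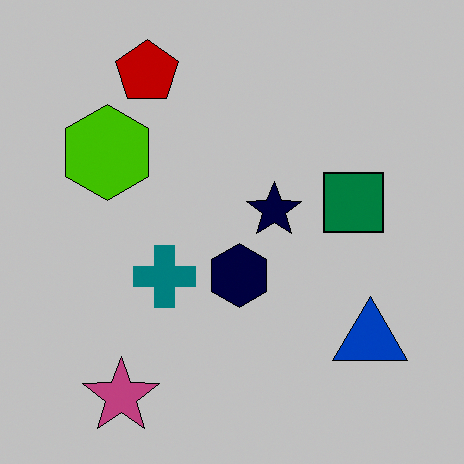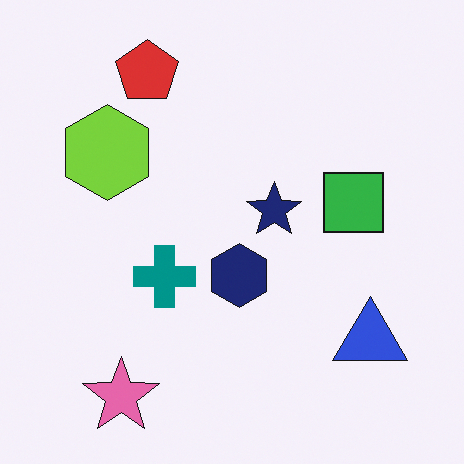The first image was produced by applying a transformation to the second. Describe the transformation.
The first image is the second aggressively posterized.

Each flat color has snapped to a coarser quantized level — most visibly, the near-white background has dropped to a flat grey.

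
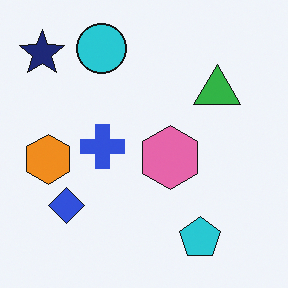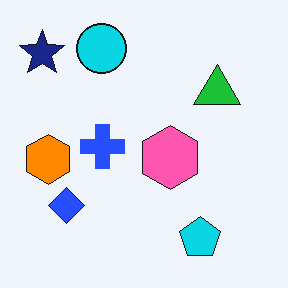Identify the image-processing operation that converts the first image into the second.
The image was slightly oversaturated.

All colors are more vivid — a global saturation change.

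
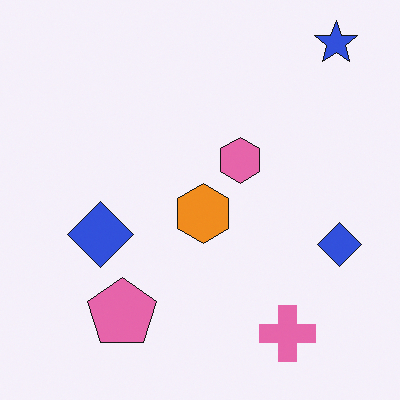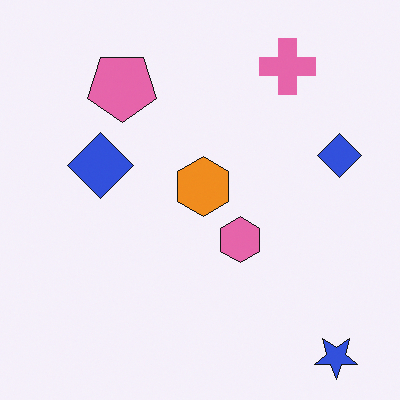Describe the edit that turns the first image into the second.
The second image is the first flipped vertically (top ↔ bottom).

The blue star is in the top-right of the first image and the bottom-right of the second — shapes on opposite sides of the horizontal midline have swapped in a mirror flip.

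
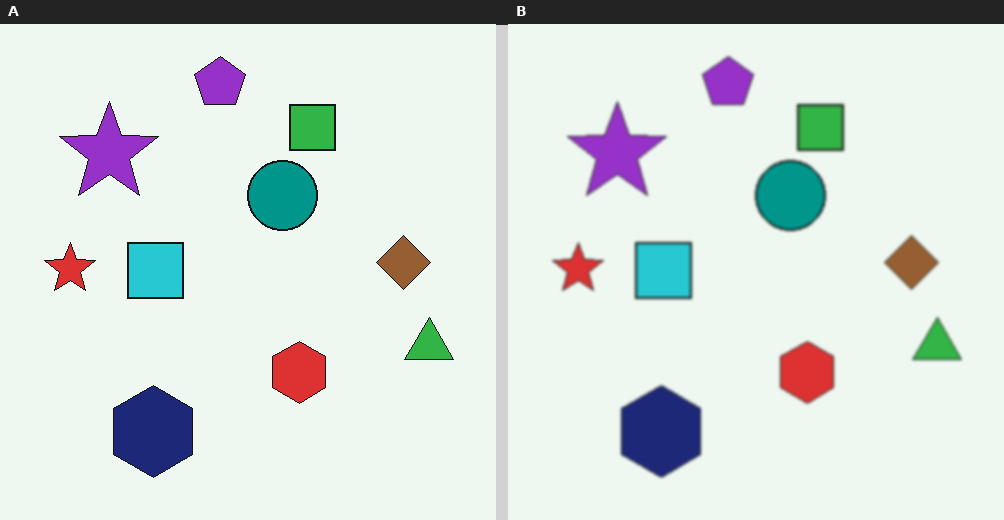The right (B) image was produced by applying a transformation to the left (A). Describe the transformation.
The image was slightly softened.

Shape edges and outlines are uniformly softened across the whole image.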